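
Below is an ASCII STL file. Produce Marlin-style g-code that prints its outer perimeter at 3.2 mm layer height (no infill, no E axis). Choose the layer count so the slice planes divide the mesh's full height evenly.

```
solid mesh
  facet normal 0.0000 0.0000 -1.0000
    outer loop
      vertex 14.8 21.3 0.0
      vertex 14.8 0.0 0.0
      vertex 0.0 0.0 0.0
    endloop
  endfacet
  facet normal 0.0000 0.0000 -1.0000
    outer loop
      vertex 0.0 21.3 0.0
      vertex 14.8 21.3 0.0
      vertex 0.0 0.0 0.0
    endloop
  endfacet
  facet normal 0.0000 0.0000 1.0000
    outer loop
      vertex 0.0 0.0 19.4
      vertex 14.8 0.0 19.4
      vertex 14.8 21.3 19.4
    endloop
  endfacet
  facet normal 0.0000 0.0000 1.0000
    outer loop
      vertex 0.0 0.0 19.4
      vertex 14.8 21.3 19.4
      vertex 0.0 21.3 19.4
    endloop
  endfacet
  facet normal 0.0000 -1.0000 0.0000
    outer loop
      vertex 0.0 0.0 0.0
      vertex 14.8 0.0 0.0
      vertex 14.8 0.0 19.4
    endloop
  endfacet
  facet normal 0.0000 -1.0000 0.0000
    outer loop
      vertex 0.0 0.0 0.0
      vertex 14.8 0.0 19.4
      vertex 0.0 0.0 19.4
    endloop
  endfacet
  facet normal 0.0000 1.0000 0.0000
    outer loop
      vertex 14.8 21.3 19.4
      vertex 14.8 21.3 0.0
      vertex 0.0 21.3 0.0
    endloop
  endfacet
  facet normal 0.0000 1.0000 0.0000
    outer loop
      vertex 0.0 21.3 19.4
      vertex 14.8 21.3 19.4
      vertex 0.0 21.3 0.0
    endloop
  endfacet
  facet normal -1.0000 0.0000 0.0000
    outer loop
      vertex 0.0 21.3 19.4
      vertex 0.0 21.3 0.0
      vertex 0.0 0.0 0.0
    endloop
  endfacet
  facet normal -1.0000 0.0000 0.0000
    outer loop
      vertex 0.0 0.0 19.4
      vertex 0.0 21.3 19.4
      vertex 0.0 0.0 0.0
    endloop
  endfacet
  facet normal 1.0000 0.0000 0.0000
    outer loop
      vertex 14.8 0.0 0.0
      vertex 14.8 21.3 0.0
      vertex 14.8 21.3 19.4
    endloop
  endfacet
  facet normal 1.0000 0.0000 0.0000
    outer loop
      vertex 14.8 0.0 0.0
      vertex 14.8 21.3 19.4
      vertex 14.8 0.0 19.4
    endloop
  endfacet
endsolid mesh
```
; perimeter-only toolpath
G21 ; units = mm
G90 ; absolute positioning
G28 ; home
; layer 1
G0 Z3.2
G0 X0.0 Y0.0
G1 X14.8 Y0.0
G1 X14.8 Y21.3
G1 X0.0 Y21.3
G1 X0.0 Y0.0
; layer 2
G0 Z6.5
G0 X0.0 Y0.0
G1 X14.8 Y0.0
G1 X14.8 Y21.3
G1 X0.0 Y21.3
G1 X0.0 Y0.0
; layer 3
G0 Z9.7
G0 X0.0 Y0.0
G1 X14.8 Y0.0
G1 X14.8 Y21.3
G1 X0.0 Y21.3
G1 X0.0 Y0.0
; layer 4
G0 Z12.9
G0 X0.0 Y0.0
G1 X14.8 Y0.0
G1 X14.8 Y21.3
G1 X0.0 Y21.3
G1 X0.0 Y0.0
; layer 5
G0 Z16.2
G0 X0.0 Y0.0
G1 X14.8 Y0.0
G1 X14.8 Y21.3
G1 X0.0 Y21.3
G1 X0.0 Y0.0
; layer 6
G0 Z19.4
G0 X0.0 Y0.0
G1 X14.8 Y0.0
G1 X14.8 Y21.3
G1 X0.0 Y21.3
G1 X0.0 Y0.0
M2 ; end

The solid is a rectangular box, roughly 14.8 × 21.3 mm footprint and 19.4 mm tall. Slicing at Δz = 3.2 mm — 6 equal slices spanning the solid's height, so layer i sits at z = i·h/6 — gives 6 non-empty perimeters. Each is a 4-segment closed polygon; G0 lifts to the layer z and rapids to the start vertex, then G1 traces the edges.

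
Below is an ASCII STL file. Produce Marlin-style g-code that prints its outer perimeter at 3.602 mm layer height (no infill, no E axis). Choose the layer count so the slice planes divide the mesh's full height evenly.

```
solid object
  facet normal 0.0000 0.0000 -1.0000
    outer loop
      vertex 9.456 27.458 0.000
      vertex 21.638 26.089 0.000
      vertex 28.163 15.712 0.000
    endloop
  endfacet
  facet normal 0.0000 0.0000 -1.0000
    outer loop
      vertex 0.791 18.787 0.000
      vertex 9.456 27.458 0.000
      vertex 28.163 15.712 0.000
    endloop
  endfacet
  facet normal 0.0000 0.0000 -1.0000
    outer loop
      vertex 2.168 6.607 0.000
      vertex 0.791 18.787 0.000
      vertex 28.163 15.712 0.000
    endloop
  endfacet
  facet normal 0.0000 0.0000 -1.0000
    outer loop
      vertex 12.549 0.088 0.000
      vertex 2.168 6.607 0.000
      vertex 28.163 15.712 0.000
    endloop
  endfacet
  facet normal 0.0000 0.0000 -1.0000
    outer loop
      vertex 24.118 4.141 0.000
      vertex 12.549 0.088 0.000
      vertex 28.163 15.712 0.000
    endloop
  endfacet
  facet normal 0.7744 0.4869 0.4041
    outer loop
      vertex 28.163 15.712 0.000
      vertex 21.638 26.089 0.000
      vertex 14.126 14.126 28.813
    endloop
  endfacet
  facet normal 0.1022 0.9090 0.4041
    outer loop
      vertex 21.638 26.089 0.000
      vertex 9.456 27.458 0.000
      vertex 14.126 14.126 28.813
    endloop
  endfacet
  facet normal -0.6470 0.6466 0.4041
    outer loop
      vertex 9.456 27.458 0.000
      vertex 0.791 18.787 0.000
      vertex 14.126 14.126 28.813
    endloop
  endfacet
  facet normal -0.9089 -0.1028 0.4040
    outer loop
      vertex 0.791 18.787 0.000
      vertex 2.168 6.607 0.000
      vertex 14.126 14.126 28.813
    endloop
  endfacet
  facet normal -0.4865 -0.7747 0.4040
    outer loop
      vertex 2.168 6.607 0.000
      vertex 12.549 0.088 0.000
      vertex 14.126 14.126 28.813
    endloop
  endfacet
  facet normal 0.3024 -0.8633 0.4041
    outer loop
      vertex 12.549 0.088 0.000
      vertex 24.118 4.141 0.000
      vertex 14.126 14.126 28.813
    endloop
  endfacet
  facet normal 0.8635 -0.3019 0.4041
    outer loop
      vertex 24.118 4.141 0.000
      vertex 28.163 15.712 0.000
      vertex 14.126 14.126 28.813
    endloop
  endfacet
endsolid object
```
; perimeter-only toolpath
G21 ; units = mm
G90 ; absolute positioning
G28 ; home
; layer 1
G0 Z3.602
G0 X26.408 Y15.514
G1 X20.699 Y24.594
G1 X10.040 Y25.791
G1 X2.458 Y18.204
G1 X3.663 Y7.547
G1 X12.746 Y1.843
G1 X22.869 Y5.389
G1 X26.408 Y15.514
; layer 2
G0 Z7.203
G0 X24.654 Y15.315
G1 X19.760 Y23.098
G1 X10.623 Y24.125
G1 X4.125 Y17.622
G1 X5.157 Y8.487
G1 X12.943 Y3.597
G1 X21.620 Y6.637
G1 X24.654 Y15.315
; layer 3
G0 Z10.805
G0 X22.899 Y15.117
G1 X18.821 Y21.603
G1 X11.207 Y22.459
G1 X5.792 Y17.039
G1 X6.652 Y9.427
G1 X13.140 Y5.352
G1 X20.371 Y7.885
G1 X22.899 Y15.117
; layer 4
G0 Z14.406
G0 X21.145 Y14.919
G1 X17.882 Y20.107
G1 X11.791 Y20.792
G1 X7.458 Y16.456
G1 X8.147 Y10.367
G1 X13.337 Y7.107
G1 X19.122 Y9.133
G1 X21.145 Y14.919
; layer 5
G0 Z18.008
G0 X19.390 Y14.721
G1 X16.943 Y18.612
G1 X12.375 Y19.125
G1 X9.125 Y15.874
G1 X9.642 Y11.306
G1 X13.535 Y8.862
G1 X17.873 Y10.382
G1 X19.390 Y14.721
; layer 6
G0 Z21.610
G0 X17.635 Y14.523
G1 X16.004 Y17.117
G1 X12.959 Y17.459
G1 X10.792 Y15.291
G1 X11.136 Y12.246
G1 X13.732 Y10.617
G1 X16.624 Y11.630
G1 X17.635 Y14.523
; layer 7
G0 Z25.211
G0 X15.881 Y14.324
G1 X15.065 Y15.621
G1 X13.542 Y15.792
G1 X12.459 Y14.709
G1 X12.631 Y13.186
G1 X13.929 Y12.371
G1 X15.375 Y12.878
G1 X15.881 Y14.324
M2 ; end

The solid is a regular 7-sided pyramid, base circumscribed radius ≈ 14.1 mm, apex at z ≈ 28.8 mm. Slicing at Δz = 3.602 mm — 8 equal slices spanning the solid's height, so layer i sits at z = i·h/8 — gives 7 non-empty perimeters. Each is a 7-segment closed polygon; G0 lifts to the layer z and rapids to the start vertex, then G1 traces the edges. The cross-section shrinks linearly with z (the slice at the apex is degenerate and omitted).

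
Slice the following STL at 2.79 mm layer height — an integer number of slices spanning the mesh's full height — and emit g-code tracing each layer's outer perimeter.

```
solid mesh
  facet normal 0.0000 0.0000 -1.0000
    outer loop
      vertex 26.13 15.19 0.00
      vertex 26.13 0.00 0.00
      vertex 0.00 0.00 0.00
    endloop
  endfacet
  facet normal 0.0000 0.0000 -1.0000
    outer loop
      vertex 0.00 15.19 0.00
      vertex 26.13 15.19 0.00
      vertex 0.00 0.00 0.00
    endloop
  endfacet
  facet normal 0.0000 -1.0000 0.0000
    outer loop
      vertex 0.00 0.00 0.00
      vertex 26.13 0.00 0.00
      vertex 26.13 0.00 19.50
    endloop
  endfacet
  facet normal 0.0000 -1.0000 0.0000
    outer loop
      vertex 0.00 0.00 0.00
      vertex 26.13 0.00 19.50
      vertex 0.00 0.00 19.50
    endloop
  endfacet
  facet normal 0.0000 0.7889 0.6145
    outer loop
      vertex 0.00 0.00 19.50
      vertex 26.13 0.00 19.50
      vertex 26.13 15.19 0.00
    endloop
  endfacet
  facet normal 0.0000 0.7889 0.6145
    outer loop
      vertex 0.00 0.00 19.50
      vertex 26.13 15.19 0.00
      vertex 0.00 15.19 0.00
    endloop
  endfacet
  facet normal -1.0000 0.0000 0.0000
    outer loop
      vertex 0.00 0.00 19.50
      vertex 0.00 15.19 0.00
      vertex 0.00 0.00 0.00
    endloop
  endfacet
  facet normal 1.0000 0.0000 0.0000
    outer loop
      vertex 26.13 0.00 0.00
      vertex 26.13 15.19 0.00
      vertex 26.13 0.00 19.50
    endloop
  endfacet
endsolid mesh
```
; perimeter-only toolpath
G21 ; units = mm
G90 ; absolute positioning
G28 ; home
; layer 1
G0 Z2.79
G0 X0.00 Y0.00
G1 X26.13 Y0.00
G1 X26.13 Y13.02
G1 X0.00 Y13.02
G1 X0.00 Y0.00
; layer 2
G0 Z5.57
G0 X0.00 Y0.00
G1 X26.13 Y0.00
G1 X26.13 Y10.85
G1 X0.00 Y10.85
G1 X0.00 Y0.00
; layer 3
G0 Z8.36
G0 X0.00 Y0.00
G1 X26.13 Y0.00
G1 X26.13 Y8.68
G1 X0.00 Y8.68
G1 X0.00 Y0.00
; layer 4
G0 Z11.14
G0 X0.00 Y0.00
G1 X26.13 Y0.00
G1 X26.13 Y6.51
G1 X0.00 Y6.51
G1 X0.00 Y0.00
; layer 5
G0 Z13.93
G0 X0.00 Y0.00
G1 X26.13 Y0.00
G1 X26.13 Y4.34
G1 X0.00 Y4.34
G1 X0.00 Y0.00
; layer 6
G0 Z16.71
G0 X0.00 Y0.00
G1 X26.13 Y0.00
G1 X26.13 Y2.17
G1 X0.00 Y2.17
G1 X0.00 Y0.00
M2 ; end

The solid is a wedge (ramp): 26.1 × 15.2 mm base, rising to 19.5 mm along the y=0 edge and sloping linearly to z=0 at y=15.2. Slicing at Δz = 2.79 mm — 7 equal slices spanning the solid's height, so layer i sits at z = i·h/7 — gives 6 non-empty perimeters. Each is a 4-segment closed polygon; G0 lifts to the layer z and rapids to the start vertex, then G1 traces the edges. The cross-section shrinks linearly with z (the slice at the apex is degenerate and omitted).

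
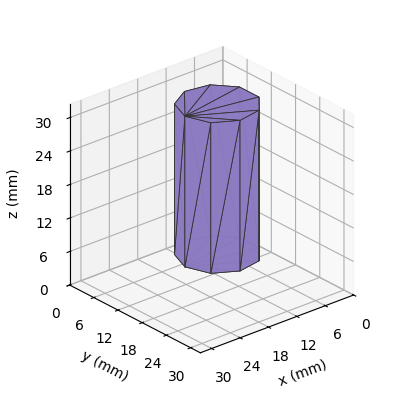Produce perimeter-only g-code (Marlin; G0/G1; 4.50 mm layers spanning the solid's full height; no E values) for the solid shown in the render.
Reading the render: the shape is a regular 9-sided prism (a cylinder approximated with 9 flat sides), circumscribed radius ≈ 7 mm, height ≈ 27 mm (dimensions read to the nearest mm from the axis ticks). For the g-code, the solid's height is divided into equal slices at the stated Δz and each level perimeter traced with G1 moves after a G0 lift.

; perimeter-only toolpath
G21 ; units = mm
G90 ; absolute positioning
G28 ; home
; layer 1
G0 Z4.50
G0 X14.00 Y7.00
G1 X12.36 Y11.50
G1 X8.22 Y13.89
G1 X3.50 Y13.06
G1 X0.42 Y9.39
G1 X0.42 Y4.61
G1 X3.50 Y0.94
G1 X8.22 Y0.11
G1 X12.36 Y2.50
G1 X14.00 Y7.00
; layer 2
G0 Z9.00
G0 X14.00 Y7.00
G1 X12.36 Y11.50
G1 X8.22 Y13.89
G1 X3.50 Y13.06
G1 X0.42 Y9.39
G1 X0.42 Y4.61
G1 X3.50 Y0.94
G1 X8.22 Y0.11
G1 X12.36 Y2.50
G1 X14.00 Y7.00
; layer 3
G0 Z13.50
G0 X14.00 Y7.00
G1 X12.36 Y11.50
G1 X8.22 Y13.89
G1 X3.50 Y13.06
G1 X0.42 Y9.39
G1 X0.42 Y4.61
G1 X3.50 Y0.94
G1 X8.22 Y0.11
G1 X12.36 Y2.50
G1 X14.00 Y7.00
; layer 4
G0 Z18.00
G0 X14.00 Y7.00
G1 X12.36 Y11.50
G1 X8.22 Y13.89
G1 X3.50 Y13.06
G1 X0.42 Y9.39
G1 X0.42 Y4.61
G1 X3.50 Y0.94
G1 X8.22 Y0.11
G1 X12.36 Y2.50
G1 X14.00 Y7.00
; layer 5
G0 Z22.50
G0 X14.00 Y7.00
G1 X12.36 Y11.50
G1 X8.22 Y13.89
G1 X3.50 Y13.06
G1 X0.42 Y9.39
G1 X0.42 Y4.61
G1 X3.50 Y0.94
G1 X8.22 Y0.11
G1 X12.36 Y2.50
G1 X14.00 Y7.00
; layer 6
G0 Z27.00
G0 X14.00 Y7.00
G1 X12.36 Y11.50
G1 X8.22 Y13.89
G1 X3.50 Y13.06
G1 X0.42 Y9.39
G1 X0.42 Y4.61
G1 X3.50 Y0.94
G1 X8.22 Y0.11
G1 X12.36 Y2.50
G1 X14.00 Y7.00
M2 ; end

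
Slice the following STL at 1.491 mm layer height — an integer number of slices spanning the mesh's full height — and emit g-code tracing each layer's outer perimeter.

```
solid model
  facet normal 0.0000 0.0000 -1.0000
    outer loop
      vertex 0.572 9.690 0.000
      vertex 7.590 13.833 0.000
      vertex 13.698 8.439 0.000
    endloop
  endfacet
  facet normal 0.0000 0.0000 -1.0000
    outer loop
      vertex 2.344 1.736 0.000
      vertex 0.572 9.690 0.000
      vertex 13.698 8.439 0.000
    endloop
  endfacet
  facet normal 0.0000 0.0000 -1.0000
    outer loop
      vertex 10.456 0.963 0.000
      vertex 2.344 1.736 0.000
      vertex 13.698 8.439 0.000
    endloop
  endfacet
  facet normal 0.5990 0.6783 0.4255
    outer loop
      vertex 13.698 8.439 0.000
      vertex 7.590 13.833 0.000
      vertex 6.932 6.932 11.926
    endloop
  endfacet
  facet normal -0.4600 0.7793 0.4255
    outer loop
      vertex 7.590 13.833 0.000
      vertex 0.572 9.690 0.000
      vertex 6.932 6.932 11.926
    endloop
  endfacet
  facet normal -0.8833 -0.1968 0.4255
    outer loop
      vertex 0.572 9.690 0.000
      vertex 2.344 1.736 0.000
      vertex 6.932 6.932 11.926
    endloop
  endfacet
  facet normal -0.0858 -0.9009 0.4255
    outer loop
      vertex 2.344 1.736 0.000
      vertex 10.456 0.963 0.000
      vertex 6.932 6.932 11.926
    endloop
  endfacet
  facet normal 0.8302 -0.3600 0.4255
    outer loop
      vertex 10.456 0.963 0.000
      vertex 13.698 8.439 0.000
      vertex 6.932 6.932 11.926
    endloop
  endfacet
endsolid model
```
; perimeter-only toolpath
G21 ; units = mm
G90 ; absolute positioning
G28 ; home
; layer 1
G0 Z1.491
G0 X12.852 Y8.251
G1 X7.508 Y12.970
G1 X1.367 Y9.345
G1 X2.917 Y2.385
G1 X10.015 Y1.709
G1 X12.852 Y8.251
; layer 2
G0 Z2.982
G0 X12.007 Y8.062
G1 X7.425 Y12.108
G1 X2.162 Y9.001
G1 X3.491 Y3.035
G1 X9.575 Y2.455
G1 X12.007 Y8.062
; layer 3
G0 Z4.472
G0 X11.161 Y7.874
G1 X7.343 Y11.245
G1 X2.957 Y8.656
G1 X4.064 Y3.684
G1 X9.134 Y3.201
G1 X11.161 Y7.874
; layer 4
G0 Z5.963
G0 X10.315 Y7.686
G1 X7.261 Y10.383
G1 X3.752 Y8.311
G1 X4.638 Y4.334
G1 X8.694 Y3.948
G1 X10.315 Y7.686
; layer 5
G0 Z7.454
G0 X9.469 Y7.497
G1 X7.179 Y9.520
G1 X4.547 Y7.966
G1 X5.212 Y4.984
G1 X8.254 Y4.694
G1 X9.469 Y7.497
; layer 6
G0 Z8.944
G0 X8.623 Y7.309
G1 X7.096 Y8.657
G1 X5.342 Y7.621
G1 X5.785 Y5.633
G1 X7.813 Y5.440
G1 X8.623 Y7.309
; layer 7
G0 Z10.435
G0 X7.778 Y7.120
G1 X7.014 Y7.795
G1 X6.137 Y7.277
G1 X6.359 Y6.282
G1 X7.373 Y6.186
G1 X7.778 Y7.120
M2 ; end

The solid is a regular 5-sided pyramid, base circumscribed radius ≈ 6.93 mm, apex at z ≈ 11.9 mm. Slicing at Δz = 1.491 mm — 8 equal slices spanning the solid's height, so layer i sits at z = i·h/8 — gives 7 non-empty perimeters. Each is a 5-segment closed polygon; G0 lifts to the layer z and rapids to the start vertex, then G1 traces the edges. The cross-section shrinks linearly with z (the slice at the apex is degenerate and omitted).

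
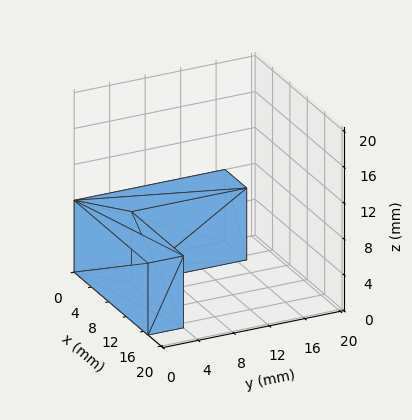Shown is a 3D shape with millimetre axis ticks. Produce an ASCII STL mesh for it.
Reading the render: the shape is an L-shaped prism: outer 17 × 17 mm, arm thicknesses ≈ 4 mm (horizontal) and 5 mm (vertical), extruded 8 mm in z (dimensions read to the nearest mm from the axis ticks). For the STL, each face is triangulated and given an outward normal.

solid part
  facet normal 0.0000 0.0000 -1.0000
    outer loop
      vertex 17.0 4.0 0.0
      vertex 17.0 0.0 0.0
      vertex 0.0 0.0 0.0
    endloop
  endfacet
  facet normal 0.0000 0.0000 -1.0000
    outer loop
      vertex 5.0 4.0 0.0
      vertex 17.0 4.0 0.0
      vertex 0.0 0.0 0.0
    endloop
  endfacet
  facet normal 0.0000 0.0000 -1.0000
    outer loop
      vertex 5.0 17.0 0.0
      vertex 5.0 4.0 0.0
      vertex 0.0 0.0 0.0
    endloop
  endfacet
  facet normal 0.0000 0.0000 -1.0000
    outer loop
      vertex 0.0 17.0 0.0
      vertex 5.0 17.0 0.0
      vertex 0.0 0.0 0.0
    endloop
  endfacet
  facet normal 0.0000 0.0000 1.0000
    outer loop
      vertex 0.0 0.0 8.0
      vertex 17.0 0.0 8.0
      vertex 17.0 4.0 8.0
    endloop
  endfacet
  facet normal 0.0000 0.0000 1.0000
    outer loop
      vertex 0.0 0.0 8.0
      vertex 17.0 4.0 8.0
      vertex 5.0 4.0 8.0
    endloop
  endfacet
  facet normal 0.0000 0.0000 1.0000
    outer loop
      vertex 0.0 0.0 8.0
      vertex 5.0 4.0 8.0
      vertex 5.0 17.0 8.0
    endloop
  endfacet
  facet normal 0.0000 0.0000 1.0000
    outer loop
      vertex 0.0 0.0 8.0
      vertex 5.0 17.0 8.0
      vertex 0.0 17.0 8.0
    endloop
  endfacet
  facet normal 0.0000 -1.0000 0.0000
    outer loop
      vertex 0.0 0.0 0.0
      vertex 17.0 0.0 0.0
      vertex 17.0 0.0 8.0
    endloop
  endfacet
  facet normal 0.0000 -1.0000 0.0000
    outer loop
      vertex 0.0 0.0 0.0
      vertex 17.0 0.0 8.0
      vertex 0.0 0.0 8.0
    endloop
  endfacet
  facet normal 1.0000 0.0000 0.0000
    outer loop
      vertex 17.0 0.0 0.0
      vertex 17.0 4.0 0.0
      vertex 17.0 4.0 8.0
    endloop
  endfacet
  facet normal 1.0000 0.0000 0.0000
    outer loop
      vertex 17.0 0.0 0.0
      vertex 17.0 4.0 8.0
      vertex 17.0 0.0 8.0
    endloop
  endfacet
  facet normal 0.0000 1.0000 0.0000
    outer loop
      vertex 17.0 4.0 0.0
      vertex 5.0 4.0 0.0
      vertex 5.0 4.0 8.0
    endloop
  endfacet
  facet normal 0.0000 1.0000 0.0000
    outer loop
      vertex 17.0 4.0 0.0
      vertex 5.0 4.0 8.0
      vertex 17.0 4.0 8.0
    endloop
  endfacet
  facet normal 1.0000 0.0000 0.0000
    outer loop
      vertex 5.0 4.0 0.0
      vertex 5.0 17.0 0.0
      vertex 5.0 17.0 8.0
    endloop
  endfacet
  facet normal 1.0000 0.0000 0.0000
    outer loop
      vertex 5.0 4.0 0.0
      vertex 5.0 17.0 8.0
      vertex 5.0 4.0 8.0
    endloop
  endfacet
  facet normal 0.0000 1.0000 0.0000
    outer loop
      vertex 5.0 17.0 0.0
      vertex 0.0 17.0 0.0
      vertex 0.0 17.0 8.0
    endloop
  endfacet
  facet normal 0.0000 1.0000 0.0000
    outer loop
      vertex 5.0 17.0 0.0
      vertex 0.0 17.0 8.0
      vertex 5.0 17.0 8.0
    endloop
  endfacet
  facet normal -1.0000 0.0000 0.0000
    outer loop
      vertex 0.0 17.0 0.0
      vertex 0.0 0.0 0.0
      vertex 0.0 0.0 8.0
    endloop
  endfacet
  facet normal -1.0000 0.0000 0.0000
    outer loop
      vertex 0.0 17.0 0.0
      vertex 0.0 0.0 8.0
      vertex 0.0 17.0 8.0
    endloop
  endfacet
endsolid part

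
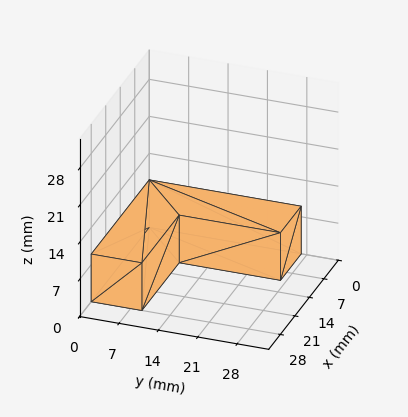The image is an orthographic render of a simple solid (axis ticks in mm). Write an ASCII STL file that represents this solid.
Reading the render: the shape is an L-shaped prism: outer 28 × 27 mm, arm thicknesses ≈ 9 mm (horizontal) and 10 mm (vertical), extruded 9 mm in z (dimensions read to the nearest mm from the axis ticks). For the STL, each face is triangulated and given an outward normal.

solid part
  facet normal 0.0000 0.0000 -1.0000
    outer loop
      vertex 28.00 9.00 0.00
      vertex 28.00 0.00 0.00
      vertex 0.00 0.00 0.00
    endloop
  endfacet
  facet normal 0.0000 0.0000 -1.0000
    outer loop
      vertex 10.00 9.00 0.00
      vertex 28.00 9.00 0.00
      vertex 0.00 0.00 0.00
    endloop
  endfacet
  facet normal 0.0000 0.0000 -1.0000
    outer loop
      vertex 10.00 27.00 0.00
      vertex 10.00 9.00 0.00
      vertex 0.00 0.00 0.00
    endloop
  endfacet
  facet normal 0.0000 0.0000 -1.0000
    outer loop
      vertex 0.00 27.00 0.00
      vertex 10.00 27.00 0.00
      vertex 0.00 0.00 0.00
    endloop
  endfacet
  facet normal 0.0000 0.0000 1.0000
    outer loop
      vertex 0.00 0.00 9.00
      vertex 28.00 0.00 9.00
      vertex 28.00 9.00 9.00
    endloop
  endfacet
  facet normal 0.0000 0.0000 1.0000
    outer loop
      vertex 0.00 0.00 9.00
      vertex 28.00 9.00 9.00
      vertex 10.00 9.00 9.00
    endloop
  endfacet
  facet normal 0.0000 0.0000 1.0000
    outer loop
      vertex 0.00 0.00 9.00
      vertex 10.00 9.00 9.00
      vertex 10.00 27.00 9.00
    endloop
  endfacet
  facet normal 0.0000 0.0000 1.0000
    outer loop
      vertex 0.00 0.00 9.00
      vertex 10.00 27.00 9.00
      vertex 0.00 27.00 9.00
    endloop
  endfacet
  facet normal 0.0000 -1.0000 0.0000
    outer loop
      vertex 0.00 0.00 0.00
      vertex 28.00 0.00 0.00
      vertex 28.00 0.00 9.00
    endloop
  endfacet
  facet normal 0.0000 -1.0000 0.0000
    outer loop
      vertex 0.00 0.00 0.00
      vertex 28.00 0.00 9.00
      vertex 0.00 0.00 9.00
    endloop
  endfacet
  facet normal 1.0000 0.0000 0.0000
    outer loop
      vertex 28.00 0.00 0.00
      vertex 28.00 9.00 0.00
      vertex 28.00 9.00 9.00
    endloop
  endfacet
  facet normal 1.0000 0.0000 0.0000
    outer loop
      vertex 28.00 0.00 0.00
      vertex 28.00 9.00 9.00
      vertex 28.00 0.00 9.00
    endloop
  endfacet
  facet normal 0.0000 1.0000 0.0000
    outer loop
      vertex 28.00 9.00 0.00
      vertex 10.00 9.00 0.00
      vertex 10.00 9.00 9.00
    endloop
  endfacet
  facet normal 0.0000 1.0000 0.0000
    outer loop
      vertex 28.00 9.00 0.00
      vertex 10.00 9.00 9.00
      vertex 28.00 9.00 9.00
    endloop
  endfacet
  facet normal 1.0000 0.0000 0.0000
    outer loop
      vertex 10.00 9.00 0.00
      vertex 10.00 27.00 0.00
      vertex 10.00 27.00 9.00
    endloop
  endfacet
  facet normal 1.0000 0.0000 0.0000
    outer loop
      vertex 10.00 9.00 0.00
      vertex 10.00 27.00 9.00
      vertex 10.00 9.00 9.00
    endloop
  endfacet
  facet normal 0.0000 1.0000 0.0000
    outer loop
      vertex 10.00 27.00 0.00
      vertex 0.00 27.00 0.00
      vertex 0.00 27.00 9.00
    endloop
  endfacet
  facet normal 0.0000 1.0000 0.0000
    outer loop
      vertex 10.00 27.00 0.00
      vertex 0.00 27.00 9.00
      vertex 10.00 27.00 9.00
    endloop
  endfacet
  facet normal -1.0000 0.0000 0.0000
    outer loop
      vertex 0.00 27.00 0.00
      vertex 0.00 0.00 0.00
      vertex 0.00 0.00 9.00
    endloop
  endfacet
  facet normal -1.0000 0.0000 0.0000
    outer loop
      vertex 0.00 27.00 0.00
      vertex 0.00 0.00 9.00
      vertex 0.00 27.00 9.00
    endloop
  endfacet
endsolid part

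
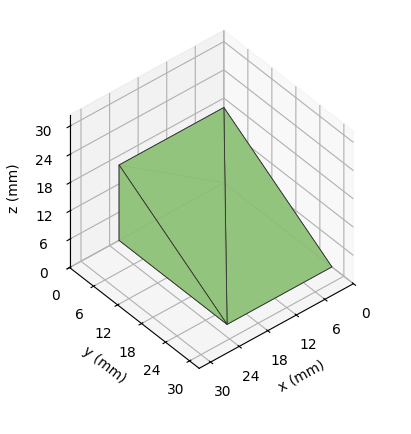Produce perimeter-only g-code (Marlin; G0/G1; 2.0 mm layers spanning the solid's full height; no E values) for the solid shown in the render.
Reading the render: the shape is a wedge (ramp): 22 × 27 mm base, rising to 16 mm along the y=0 edge and sloping linearly to z=0 at y=27 (dimensions read to the nearest mm from the axis ticks). For the g-code, the solid's height is divided into equal slices at the stated Δz and each level perimeter traced with G1 moves after a G0 lift.

; perimeter-only toolpath
G21 ; units = mm
G90 ; absolute positioning
G28 ; home
; layer 1
G0 Z2.0
G0 X0.0 Y0.0
G1 X22.0 Y0.0
G1 X22.0 Y23.6
G1 X0.0 Y23.6
G1 X0.0 Y0.0
; layer 2
G0 Z4.0
G0 X0.0 Y0.0
G1 X22.0 Y0.0
G1 X22.0 Y20.2
G1 X0.0 Y20.2
G1 X0.0 Y0.0
; layer 3
G0 Z6.0
G0 X0.0 Y0.0
G1 X22.0 Y0.0
G1 X22.0 Y16.9
G1 X0.0 Y16.9
G1 X0.0 Y0.0
; layer 4
G0 Z8.0
G0 X0.0 Y0.0
G1 X22.0 Y0.0
G1 X22.0 Y13.5
G1 X0.0 Y13.5
G1 X0.0 Y0.0
; layer 5
G0 Z10.0
G0 X0.0 Y0.0
G1 X22.0 Y0.0
G1 X22.0 Y10.1
G1 X0.0 Y10.1
G1 X0.0 Y0.0
; layer 6
G0 Z12.0
G0 X0.0 Y0.0
G1 X22.0 Y0.0
G1 X22.0 Y6.8
G1 X0.0 Y6.8
G1 X0.0 Y0.0
; layer 7
G0 Z14.0
G0 X0.0 Y0.0
G1 X22.0 Y0.0
G1 X22.0 Y3.4
G1 X0.0 Y3.4
G1 X0.0 Y0.0
M2 ; end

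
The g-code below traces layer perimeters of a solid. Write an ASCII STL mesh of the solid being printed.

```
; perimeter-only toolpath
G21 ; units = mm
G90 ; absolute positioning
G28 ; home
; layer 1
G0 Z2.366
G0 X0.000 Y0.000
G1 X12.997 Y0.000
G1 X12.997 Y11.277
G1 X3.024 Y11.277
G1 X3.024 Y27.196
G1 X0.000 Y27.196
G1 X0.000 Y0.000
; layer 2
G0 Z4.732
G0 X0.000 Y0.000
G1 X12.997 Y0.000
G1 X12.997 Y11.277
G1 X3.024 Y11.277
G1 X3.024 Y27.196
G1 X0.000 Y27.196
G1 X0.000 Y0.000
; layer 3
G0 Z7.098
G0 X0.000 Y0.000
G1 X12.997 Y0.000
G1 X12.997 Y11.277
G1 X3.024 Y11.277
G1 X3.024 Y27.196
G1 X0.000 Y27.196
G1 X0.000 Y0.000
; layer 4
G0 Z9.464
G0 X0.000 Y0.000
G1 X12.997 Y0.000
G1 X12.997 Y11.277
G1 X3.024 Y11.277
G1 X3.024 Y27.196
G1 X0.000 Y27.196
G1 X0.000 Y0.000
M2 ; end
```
solid part
  facet normal 0.0000 0.0000 -1.0000
    outer loop
      vertex 12.997 11.277 0.000
      vertex 12.997 0.000 0.000
      vertex 0.000 0.000 0.000
    endloop
  endfacet
  facet normal 0.0000 0.0000 -1.0000
    outer loop
      vertex 3.024 11.277 0.000
      vertex 12.997 11.277 0.000
      vertex 0.000 0.000 0.000
    endloop
  endfacet
  facet normal 0.0000 0.0000 -1.0000
    outer loop
      vertex 3.024 27.196 0.000
      vertex 3.024 11.277 0.000
      vertex 0.000 0.000 0.000
    endloop
  endfacet
  facet normal 0.0000 0.0000 -1.0000
    outer loop
      vertex 0.000 27.196 0.000
      vertex 3.024 27.196 0.000
      vertex 0.000 0.000 0.000
    endloop
  endfacet
  facet normal 0.0000 0.0000 1.0000
    outer loop
      vertex 0.000 0.000 9.464
      vertex 12.997 0.000 9.464
      vertex 12.997 11.277 9.464
    endloop
  endfacet
  facet normal 0.0000 0.0000 1.0000
    outer loop
      vertex 0.000 0.000 9.464
      vertex 12.997 11.277 9.464
      vertex 3.024 11.277 9.464
    endloop
  endfacet
  facet normal 0.0000 0.0000 1.0000
    outer loop
      vertex 0.000 0.000 9.464
      vertex 3.024 11.277 9.464
      vertex 3.024 27.196 9.464
    endloop
  endfacet
  facet normal 0.0000 0.0000 1.0000
    outer loop
      vertex 0.000 0.000 9.464
      vertex 3.024 27.196 9.464
      vertex 0.000 27.196 9.464
    endloop
  endfacet
  facet normal 0.0000 -1.0000 0.0000
    outer loop
      vertex 0.000 0.000 0.000
      vertex 12.997 0.000 0.000
      vertex 12.997 0.000 9.464
    endloop
  endfacet
  facet normal 0.0000 -1.0000 0.0000
    outer loop
      vertex 0.000 0.000 0.000
      vertex 12.997 0.000 9.464
      vertex 0.000 0.000 9.464
    endloop
  endfacet
  facet normal 1.0000 0.0000 0.0000
    outer loop
      vertex 12.997 0.000 0.000
      vertex 12.997 11.277 0.000
      vertex 12.997 11.277 9.464
    endloop
  endfacet
  facet normal 1.0000 0.0000 0.0000
    outer loop
      vertex 12.997 0.000 0.000
      vertex 12.997 11.277 9.464
      vertex 12.997 0.000 9.464
    endloop
  endfacet
  facet normal 0.0000 1.0000 0.0000
    outer loop
      vertex 12.997 11.277 0.000
      vertex 3.024 11.277 0.000
      vertex 3.024 11.277 9.464
    endloop
  endfacet
  facet normal 0.0000 1.0000 0.0000
    outer loop
      vertex 12.997 11.277 0.000
      vertex 3.024 11.277 9.464
      vertex 12.997 11.277 9.464
    endloop
  endfacet
  facet normal 1.0000 0.0000 0.0000
    outer loop
      vertex 3.024 11.277 0.000
      vertex 3.024 27.196 0.000
      vertex 3.024 27.196 9.464
    endloop
  endfacet
  facet normal 1.0000 0.0000 0.0000
    outer loop
      vertex 3.024 11.277 0.000
      vertex 3.024 27.196 9.464
      vertex 3.024 11.277 9.464
    endloop
  endfacet
  facet normal 0.0000 1.0000 0.0000
    outer loop
      vertex 3.024 27.196 0.000
      vertex 0.000 27.196 0.000
      vertex 0.000 27.196 9.464
    endloop
  endfacet
  facet normal 0.0000 1.0000 0.0000
    outer loop
      vertex 3.024 27.196 0.000
      vertex 0.000 27.196 9.464
      vertex 3.024 27.196 9.464
    endloop
  endfacet
  facet normal -1.0000 0.0000 0.0000
    outer loop
      vertex 0.000 27.196 0.000
      vertex 0.000 0.000 0.000
      vertex 0.000 0.000 9.464
    endloop
  endfacet
  facet normal -1.0000 0.0000 0.0000
    outer loop
      vertex 0.000 27.196 0.000
      vertex 0.000 0.000 9.464
      vertex 0.000 27.196 9.464
    endloop
  endfacet
endsolid part

The G0 Z moves step by Δz≈2.366 mm. Every layer's G1 loop is the same polygon, so the solid is a straight extrusion of it from z=0 to z≈9.46. Closing with flat bottom and top caps and triangulating gives 20 facets — an L-shaped prism: outer 13 × 27.2 mm, arm thicknesses ≈ 11.3 mm (horizontal) and 3.02 mm (vertical), extruded 9.46 mm in z.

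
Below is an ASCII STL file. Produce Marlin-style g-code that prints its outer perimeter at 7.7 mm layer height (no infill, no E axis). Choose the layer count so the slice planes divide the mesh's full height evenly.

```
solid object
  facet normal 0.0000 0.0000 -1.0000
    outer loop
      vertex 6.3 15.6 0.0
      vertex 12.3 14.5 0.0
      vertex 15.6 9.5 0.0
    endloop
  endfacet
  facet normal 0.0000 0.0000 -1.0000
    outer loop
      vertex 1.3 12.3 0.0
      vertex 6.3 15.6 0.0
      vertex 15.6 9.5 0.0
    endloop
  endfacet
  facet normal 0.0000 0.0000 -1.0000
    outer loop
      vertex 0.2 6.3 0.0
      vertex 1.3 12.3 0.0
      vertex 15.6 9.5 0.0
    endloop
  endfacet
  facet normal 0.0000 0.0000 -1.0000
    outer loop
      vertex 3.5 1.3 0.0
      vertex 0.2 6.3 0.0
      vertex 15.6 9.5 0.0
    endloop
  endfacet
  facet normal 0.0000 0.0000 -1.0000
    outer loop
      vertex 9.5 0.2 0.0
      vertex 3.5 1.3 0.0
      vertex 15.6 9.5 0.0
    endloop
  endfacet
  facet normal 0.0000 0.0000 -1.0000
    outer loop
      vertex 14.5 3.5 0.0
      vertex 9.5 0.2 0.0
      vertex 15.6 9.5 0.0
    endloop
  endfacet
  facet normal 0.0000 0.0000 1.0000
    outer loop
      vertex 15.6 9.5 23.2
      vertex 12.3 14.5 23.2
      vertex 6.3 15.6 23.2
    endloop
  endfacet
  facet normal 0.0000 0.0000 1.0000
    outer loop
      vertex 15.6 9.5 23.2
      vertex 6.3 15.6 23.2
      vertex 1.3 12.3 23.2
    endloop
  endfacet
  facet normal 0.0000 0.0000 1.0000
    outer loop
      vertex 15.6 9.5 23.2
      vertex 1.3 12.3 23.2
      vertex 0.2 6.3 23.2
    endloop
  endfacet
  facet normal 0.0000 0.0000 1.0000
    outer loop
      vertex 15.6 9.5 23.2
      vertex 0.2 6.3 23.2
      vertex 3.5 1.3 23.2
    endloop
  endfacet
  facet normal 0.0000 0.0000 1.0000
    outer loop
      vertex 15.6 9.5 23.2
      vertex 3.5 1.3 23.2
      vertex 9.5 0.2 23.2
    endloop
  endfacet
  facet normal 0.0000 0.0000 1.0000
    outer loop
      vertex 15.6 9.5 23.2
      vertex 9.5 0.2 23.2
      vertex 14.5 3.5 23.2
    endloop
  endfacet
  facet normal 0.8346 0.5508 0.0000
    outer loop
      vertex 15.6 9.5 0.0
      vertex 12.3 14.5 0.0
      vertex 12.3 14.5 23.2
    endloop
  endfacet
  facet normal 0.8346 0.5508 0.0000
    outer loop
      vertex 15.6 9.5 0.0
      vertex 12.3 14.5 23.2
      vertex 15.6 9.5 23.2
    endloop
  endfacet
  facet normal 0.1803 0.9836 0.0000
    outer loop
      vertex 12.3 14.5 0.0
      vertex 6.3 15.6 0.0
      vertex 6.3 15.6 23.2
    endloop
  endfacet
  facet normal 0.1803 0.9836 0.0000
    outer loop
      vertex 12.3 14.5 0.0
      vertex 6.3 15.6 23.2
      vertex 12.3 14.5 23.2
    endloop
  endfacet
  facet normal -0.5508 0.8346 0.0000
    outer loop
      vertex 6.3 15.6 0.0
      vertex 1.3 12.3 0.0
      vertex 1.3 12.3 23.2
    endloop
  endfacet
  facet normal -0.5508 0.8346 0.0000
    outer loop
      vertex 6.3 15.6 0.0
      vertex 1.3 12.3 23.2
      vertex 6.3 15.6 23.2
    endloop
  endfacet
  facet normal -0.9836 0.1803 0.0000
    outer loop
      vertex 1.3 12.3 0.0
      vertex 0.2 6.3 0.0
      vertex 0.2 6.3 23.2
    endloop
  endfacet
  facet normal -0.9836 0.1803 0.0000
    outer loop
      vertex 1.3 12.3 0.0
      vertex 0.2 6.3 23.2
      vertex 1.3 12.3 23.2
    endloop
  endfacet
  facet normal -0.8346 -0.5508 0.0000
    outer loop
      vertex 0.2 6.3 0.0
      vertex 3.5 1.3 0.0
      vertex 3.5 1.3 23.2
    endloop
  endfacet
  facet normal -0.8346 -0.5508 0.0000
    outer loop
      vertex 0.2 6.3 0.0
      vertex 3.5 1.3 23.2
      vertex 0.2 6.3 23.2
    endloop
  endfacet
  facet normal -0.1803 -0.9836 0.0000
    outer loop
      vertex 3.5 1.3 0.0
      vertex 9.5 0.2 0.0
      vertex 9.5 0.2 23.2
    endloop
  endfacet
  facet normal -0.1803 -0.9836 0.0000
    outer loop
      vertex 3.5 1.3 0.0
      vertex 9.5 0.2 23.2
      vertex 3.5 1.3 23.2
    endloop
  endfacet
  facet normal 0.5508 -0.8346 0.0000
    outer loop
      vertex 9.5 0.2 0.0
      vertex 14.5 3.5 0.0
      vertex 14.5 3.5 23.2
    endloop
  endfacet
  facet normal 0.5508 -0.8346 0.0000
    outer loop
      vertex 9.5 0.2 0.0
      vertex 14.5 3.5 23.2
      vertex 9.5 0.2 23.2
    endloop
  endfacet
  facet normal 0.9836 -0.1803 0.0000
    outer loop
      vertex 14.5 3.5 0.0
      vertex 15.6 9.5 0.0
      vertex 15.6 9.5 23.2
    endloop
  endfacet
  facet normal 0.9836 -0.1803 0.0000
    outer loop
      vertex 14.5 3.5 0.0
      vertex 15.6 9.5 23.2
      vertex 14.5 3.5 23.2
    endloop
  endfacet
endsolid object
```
; perimeter-only toolpath
G21 ; units = mm
G90 ; absolute positioning
G28 ; home
; layer 1
G0 Z7.7
G0 X15.6 Y9.5
G1 X12.3 Y14.5
G1 X6.3 Y15.6
G1 X1.3 Y12.3
G1 X0.2 Y6.3
G1 X3.5 Y1.3
G1 X9.5 Y0.2
G1 X14.5 Y3.5
G1 X15.6 Y9.5
; layer 2
G0 Z15.5
G0 X15.6 Y9.5
G1 X12.3 Y14.5
G1 X6.3 Y15.6
G1 X1.3 Y12.3
G1 X0.2 Y6.3
G1 X3.5 Y1.3
G1 X9.5 Y0.2
G1 X14.5 Y3.5
G1 X15.6 Y9.5
; layer 3
G0 Z23.2
G0 X15.6 Y9.5
G1 X12.3 Y14.5
G1 X6.3 Y15.6
G1 X1.3 Y12.3
G1 X0.2 Y6.3
G1 X3.5 Y1.3
G1 X9.5 Y0.2
G1 X14.5 Y3.5
G1 X15.6 Y9.5
M2 ; end

The solid is a regular 8-sided prism (a cylinder approximated with 8 flat sides), circumscribed radius ≈ 7.9 mm, height ≈ 23.2 mm. Slicing at Δz = 7.7 mm — 3 equal slices spanning the solid's height, so layer i sits at z = i·h/3 — gives 3 non-empty perimeters. Each is a 8-segment closed polygon; G0 lifts to the layer z and rapids to the start vertex, then G1 traces the edges.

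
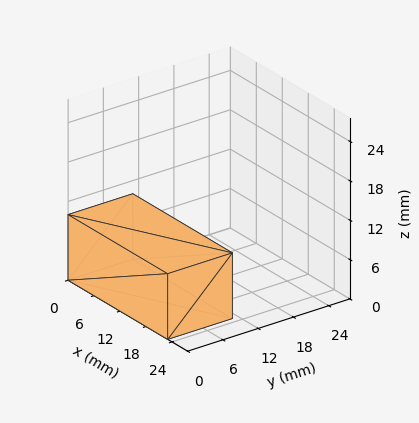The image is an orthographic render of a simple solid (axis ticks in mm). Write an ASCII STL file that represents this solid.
Reading the render: the shape is a rectangular box, roughly 23 × 11 mm footprint and 10 mm tall (dimensions read to the nearest mm from the axis ticks). For the STL, each face is triangulated and given an outward normal.

solid part
  facet normal 0.0000 0.0000 -1.0000
    outer loop
      vertex 23.000 11.000 0.000
      vertex 23.000 0.000 0.000
      vertex 0.000 0.000 0.000
    endloop
  endfacet
  facet normal 0.0000 0.0000 -1.0000
    outer loop
      vertex 0.000 11.000 0.000
      vertex 23.000 11.000 0.000
      vertex 0.000 0.000 0.000
    endloop
  endfacet
  facet normal 0.0000 0.0000 1.0000
    outer loop
      vertex 0.000 0.000 10.000
      vertex 23.000 0.000 10.000
      vertex 23.000 11.000 10.000
    endloop
  endfacet
  facet normal 0.0000 0.0000 1.0000
    outer loop
      vertex 0.000 0.000 10.000
      vertex 23.000 11.000 10.000
      vertex 0.000 11.000 10.000
    endloop
  endfacet
  facet normal 0.0000 -1.0000 0.0000
    outer loop
      vertex 0.000 0.000 0.000
      vertex 23.000 0.000 0.000
      vertex 23.000 0.000 10.000
    endloop
  endfacet
  facet normal 0.0000 -1.0000 0.0000
    outer loop
      vertex 0.000 0.000 0.000
      vertex 23.000 0.000 10.000
      vertex 0.000 0.000 10.000
    endloop
  endfacet
  facet normal 0.0000 1.0000 0.0000
    outer loop
      vertex 23.000 11.000 10.000
      vertex 23.000 11.000 0.000
      vertex 0.000 11.000 0.000
    endloop
  endfacet
  facet normal 0.0000 1.0000 0.0000
    outer loop
      vertex 0.000 11.000 10.000
      vertex 23.000 11.000 10.000
      vertex 0.000 11.000 0.000
    endloop
  endfacet
  facet normal -1.0000 0.0000 0.0000
    outer loop
      vertex 0.000 11.000 10.000
      vertex 0.000 11.000 0.000
      vertex 0.000 0.000 0.000
    endloop
  endfacet
  facet normal -1.0000 0.0000 0.0000
    outer loop
      vertex 0.000 0.000 10.000
      vertex 0.000 11.000 10.000
      vertex 0.000 0.000 0.000
    endloop
  endfacet
  facet normal 1.0000 0.0000 0.0000
    outer loop
      vertex 23.000 0.000 0.000
      vertex 23.000 11.000 0.000
      vertex 23.000 11.000 10.000
    endloop
  endfacet
  facet normal 1.0000 0.0000 0.0000
    outer loop
      vertex 23.000 0.000 0.000
      vertex 23.000 11.000 10.000
      vertex 23.000 0.000 10.000
    endloop
  endfacet
endsolid part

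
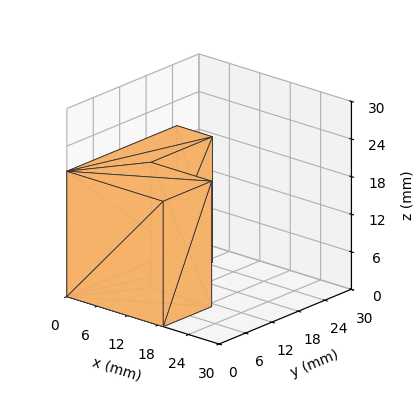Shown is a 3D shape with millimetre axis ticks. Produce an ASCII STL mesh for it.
Reading the render: the shape is an L-shaped prism: outer 19 × 25 mm, arm thicknesses ≈ 11 mm (horizontal) and 7 mm (vertical), extruded 20 mm in z (dimensions read to the nearest mm from the axis ticks). For the STL, each face is triangulated and given an outward normal.

solid part
  facet normal 0.0000 0.0000 -1.0000
    outer loop
      vertex 19.0 11.0 0.0
      vertex 19.0 0.0 0.0
      vertex 0.0 0.0 0.0
    endloop
  endfacet
  facet normal 0.0000 0.0000 -1.0000
    outer loop
      vertex 7.0 11.0 0.0
      vertex 19.0 11.0 0.0
      vertex 0.0 0.0 0.0
    endloop
  endfacet
  facet normal 0.0000 0.0000 -1.0000
    outer loop
      vertex 7.0 25.0 0.0
      vertex 7.0 11.0 0.0
      vertex 0.0 0.0 0.0
    endloop
  endfacet
  facet normal 0.0000 0.0000 -1.0000
    outer loop
      vertex 0.0 25.0 0.0
      vertex 7.0 25.0 0.0
      vertex 0.0 0.0 0.0
    endloop
  endfacet
  facet normal 0.0000 0.0000 1.0000
    outer loop
      vertex 0.0 0.0 20.0
      vertex 19.0 0.0 20.0
      vertex 19.0 11.0 20.0
    endloop
  endfacet
  facet normal 0.0000 0.0000 1.0000
    outer loop
      vertex 0.0 0.0 20.0
      vertex 19.0 11.0 20.0
      vertex 7.0 11.0 20.0
    endloop
  endfacet
  facet normal 0.0000 0.0000 1.0000
    outer loop
      vertex 0.0 0.0 20.0
      vertex 7.0 11.0 20.0
      vertex 7.0 25.0 20.0
    endloop
  endfacet
  facet normal 0.0000 0.0000 1.0000
    outer loop
      vertex 0.0 0.0 20.0
      vertex 7.0 25.0 20.0
      vertex 0.0 25.0 20.0
    endloop
  endfacet
  facet normal 0.0000 -1.0000 0.0000
    outer loop
      vertex 0.0 0.0 0.0
      vertex 19.0 0.0 0.0
      vertex 19.0 0.0 20.0
    endloop
  endfacet
  facet normal 0.0000 -1.0000 0.0000
    outer loop
      vertex 0.0 0.0 0.0
      vertex 19.0 0.0 20.0
      vertex 0.0 0.0 20.0
    endloop
  endfacet
  facet normal 1.0000 0.0000 0.0000
    outer loop
      vertex 19.0 0.0 0.0
      vertex 19.0 11.0 0.0
      vertex 19.0 11.0 20.0
    endloop
  endfacet
  facet normal 1.0000 0.0000 0.0000
    outer loop
      vertex 19.0 0.0 0.0
      vertex 19.0 11.0 20.0
      vertex 19.0 0.0 20.0
    endloop
  endfacet
  facet normal 0.0000 1.0000 0.0000
    outer loop
      vertex 19.0 11.0 0.0
      vertex 7.0 11.0 0.0
      vertex 7.0 11.0 20.0
    endloop
  endfacet
  facet normal 0.0000 1.0000 0.0000
    outer loop
      vertex 19.0 11.0 0.0
      vertex 7.0 11.0 20.0
      vertex 19.0 11.0 20.0
    endloop
  endfacet
  facet normal 1.0000 0.0000 0.0000
    outer loop
      vertex 7.0 11.0 0.0
      vertex 7.0 25.0 0.0
      vertex 7.0 25.0 20.0
    endloop
  endfacet
  facet normal 1.0000 0.0000 0.0000
    outer loop
      vertex 7.0 11.0 0.0
      vertex 7.0 25.0 20.0
      vertex 7.0 11.0 20.0
    endloop
  endfacet
  facet normal 0.0000 1.0000 0.0000
    outer loop
      vertex 7.0 25.0 0.0
      vertex 0.0 25.0 0.0
      vertex 0.0 25.0 20.0
    endloop
  endfacet
  facet normal 0.0000 1.0000 0.0000
    outer loop
      vertex 7.0 25.0 0.0
      vertex 0.0 25.0 20.0
      vertex 7.0 25.0 20.0
    endloop
  endfacet
  facet normal -1.0000 0.0000 0.0000
    outer loop
      vertex 0.0 25.0 0.0
      vertex 0.0 0.0 0.0
      vertex 0.0 0.0 20.0
    endloop
  endfacet
  facet normal -1.0000 0.0000 0.0000
    outer loop
      vertex 0.0 25.0 0.0
      vertex 0.0 0.0 20.0
      vertex 0.0 25.0 20.0
    endloop
  endfacet
endsolid part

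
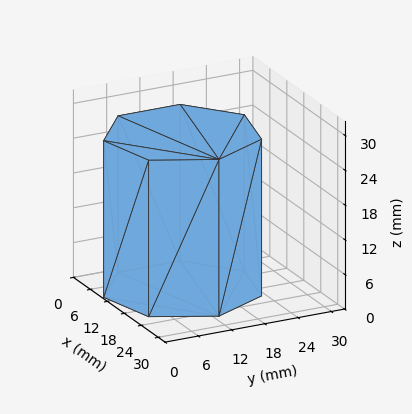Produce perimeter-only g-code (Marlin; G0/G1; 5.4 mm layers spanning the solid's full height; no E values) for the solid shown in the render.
Reading the render: the shape is a regular 7-sided prism (a cylinder approximated with 7 flat sides), circumscribed radius ≈ 13 mm, height ≈ 27 mm (dimensions read to the nearest mm from the axis ticks). For the g-code, the solid's height is divided into equal slices at the stated Δz and each level perimeter traced with G1 moves after a G0 lift.

; perimeter-only toolpath
G21 ; units = mm
G90 ; absolute positioning
G28 ; home
; layer 1
G0 Z5.4
G0 X26.0 Y13.0
G1 X21.1 Y23.2
G1 X10.1 Y25.7
G1 X1.3 Y18.6
G1 X1.3 Y7.4
G1 X10.1 Y0.3
G1 X21.1 Y2.8
G1 X26.0 Y13.0
; layer 2
G0 Z10.8
G0 X26.0 Y13.0
G1 X21.1 Y23.2
G1 X10.1 Y25.7
G1 X1.3 Y18.6
G1 X1.3 Y7.4
G1 X10.1 Y0.3
G1 X21.1 Y2.8
G1 X26.0 Y13.0
; layer 3
G0 Z16.2
G0 X26.0 Y13.0
G1 X21.1 Y23.2
G1 X10.1 Y25.7
G1 X1.3 Y18.6
G1 X1.3 Y7.4
G1 X10.1 Y0.3
G1 X21.1 Y2.8
G1 X26.0 Y13.0
; layer 4
G0 Z21.6
G0 X26.0 Y13.0
G1 X21.1 Y23.2
G1 X10.1 Y25.7
G1 X1.3 Y18.6
G1 X1.3 Y7.4
G1 X10.1 Y0.3
G1 X21.1 Y2.8
G1 X26.0 Y13.0
; layer 5
G0 Z27.0
G0 X26.0 Y13.0
G1 X21.1 Y23.2
G1 X10.1 Y25.7
G1 X1.3 Y18.6
G1 X1.3 Y7.4
G1 X10.1 Y0.3
G1 X21.1 Y2.8
G1 X26.0 Y13.0
M2 ; end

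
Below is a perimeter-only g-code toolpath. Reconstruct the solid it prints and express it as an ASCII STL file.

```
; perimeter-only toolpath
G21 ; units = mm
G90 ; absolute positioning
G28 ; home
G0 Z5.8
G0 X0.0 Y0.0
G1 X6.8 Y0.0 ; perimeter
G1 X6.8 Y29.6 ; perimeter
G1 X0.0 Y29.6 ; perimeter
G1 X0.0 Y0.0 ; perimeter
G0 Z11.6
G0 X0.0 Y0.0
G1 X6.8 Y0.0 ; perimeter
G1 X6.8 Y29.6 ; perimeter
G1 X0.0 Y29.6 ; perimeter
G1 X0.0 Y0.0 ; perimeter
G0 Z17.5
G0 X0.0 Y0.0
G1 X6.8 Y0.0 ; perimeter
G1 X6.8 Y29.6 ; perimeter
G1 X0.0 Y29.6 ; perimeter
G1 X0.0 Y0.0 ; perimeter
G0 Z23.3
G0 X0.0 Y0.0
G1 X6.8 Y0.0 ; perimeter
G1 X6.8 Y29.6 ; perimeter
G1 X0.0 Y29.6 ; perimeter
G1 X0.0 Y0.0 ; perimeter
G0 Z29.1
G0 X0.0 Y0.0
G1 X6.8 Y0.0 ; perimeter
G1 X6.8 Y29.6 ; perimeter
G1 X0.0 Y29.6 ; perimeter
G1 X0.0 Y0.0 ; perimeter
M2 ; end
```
solid part
  facet normal 0.0000 0.0000 -1.0000
    outer loop
      vertex 6.8 29.6 0.0
      vertex 6.8 0.0 0.0
      vertex 0.0 0.0 0.0
    endloop
  endfacet
  facet normal 0.0000 0.0000 -1.0000
    outer loop
      vertex 0.0 29.6 0.0
      vertex 6.8 29.6 0.0
      vertex 0.0 0.0 0.0
    endloop
  endfacet
  facet normal 0.0000 0.0000 1.0000
    outer loop
      vertex 0.0 0.0 29.1
      vertex 6.8 0.0 29.1
      vertex 6.8 29.6 29.1
    endloop
  endfacet
  facet normal 0.0000 0.0000 1.0000
    outer loop
      vertex 0.0 0.0 29.1
      vertex 6.8 29.6 29.1
      vertex 0.0 29.6 29.1
    endloop
  endfacet
  facet normal 0.0000 -1.0000 0.0000
    outer loop
      vertex 0.0 0.0 0.0
      vertex 6.8 0.0 0.0
      vertex 6.8 0.0 29.1
    endloop
  endfacet
  facet normal 0.0000 -1.0000 0.0000
    outer loop
      vertex 0.0 0.0 0.0
      vertex 6.8 0.0 29.1
      vertex 0.0 0.0 29.1
    endloop
  endfacet
  facet normal 0.0000 1.0000 0.0000
    outer loop
      vertex 6.8 29.6 29.1
      vertex 6.8 29.6 0.0
      vertex 0.0 29.6 0.0
    endloop
  endfacet
  facet normal 0.0000 1.0000 0.0000
    outer loop
      vertex 0.0 29.6 29.1
      vertex 6.8 29.6 29.1
      vertex 0.0 29.6 0.0
    endloop
  endfacet
  facet normal -1.0000 0.0000 0.0000
    outer loop
      vertex 0.0 29.6 29.1
      vertex 0.0 29.6 0.0
      vertex 0.0 0.0 0.0
    endloop
  endfacet
  facet normal -1.0000 0.0000 0.0000
    outer loop
      vertex 0.0 0.0 29.1
      vertex 0.0 29.6 29.1
      vertex 0.0 0.0 0.0
    endloop
  endfacet
  facet normal 1.0000 0.0000 0.0000
    outer loop
      vertex 6.8 0.0 0.0
      vertex 6.8 29.6 0.0
      vertex 6.8 29.6 29.1
    endloop
  endfacet
  facet normal 1.0000 0.0000 0.0000
    outer loop
      vertex 6.8 0.0 0.0
      vertex 6.8 29.6 29.1
      vertex 6.8 0.0 29.1
    endloop
  endfacet
endsolid part

The G0 Z moves step by Δz≈5.8 mm. Every layer's G1 loop is the same polygon, so the solid is a straight extrusion of it from z=0 to z≈29.1. Closing with flat bottom and top caps and triangulating gives 12 facets — a rectangular box, roughly 6.8 × 29.6 mm footprint and 29.1 mm tall.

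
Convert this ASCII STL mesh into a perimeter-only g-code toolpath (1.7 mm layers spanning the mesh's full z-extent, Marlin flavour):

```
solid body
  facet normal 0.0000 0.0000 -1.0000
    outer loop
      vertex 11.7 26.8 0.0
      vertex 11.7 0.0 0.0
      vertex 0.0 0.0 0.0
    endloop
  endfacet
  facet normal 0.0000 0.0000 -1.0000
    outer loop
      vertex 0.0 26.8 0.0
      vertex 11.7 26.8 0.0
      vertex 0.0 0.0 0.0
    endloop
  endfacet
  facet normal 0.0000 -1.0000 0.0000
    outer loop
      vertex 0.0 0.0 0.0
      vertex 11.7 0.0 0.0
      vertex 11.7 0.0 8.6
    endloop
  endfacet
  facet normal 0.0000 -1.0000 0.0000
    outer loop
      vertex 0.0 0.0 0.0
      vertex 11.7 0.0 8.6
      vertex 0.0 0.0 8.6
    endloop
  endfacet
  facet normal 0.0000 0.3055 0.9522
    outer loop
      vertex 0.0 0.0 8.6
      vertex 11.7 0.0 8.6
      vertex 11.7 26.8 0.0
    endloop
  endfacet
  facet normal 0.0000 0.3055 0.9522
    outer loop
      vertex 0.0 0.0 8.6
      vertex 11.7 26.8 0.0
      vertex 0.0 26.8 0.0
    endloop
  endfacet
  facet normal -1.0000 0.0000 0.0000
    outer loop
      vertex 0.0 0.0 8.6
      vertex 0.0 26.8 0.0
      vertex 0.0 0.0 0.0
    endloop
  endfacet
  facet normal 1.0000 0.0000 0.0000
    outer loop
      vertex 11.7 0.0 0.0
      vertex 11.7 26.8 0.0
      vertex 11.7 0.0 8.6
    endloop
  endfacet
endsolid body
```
; perimeter-only toolpath
G21 ; units = mm
G90 ; absolute positioning
G28 ; home
; layer 1
G0 Z1.7
G0 X0.0 Y0.0
G1 X11.7 Y0.0
G1 X11.7 Y21.4
G1 X0.0 Y21.4
G1 X0.0 Y0.0
; layer 2
G0 Z3.4
G0 X0.0 Y0.0
G1 X11.7 Y0.0
G1 X11.7 Y16.1
G1 X0.0 Y16.1
G1 X0.0 Y0.0
; layer 3
G0 Z5.2
G0 X0.0 Y0.0
G1 X11.7 Y0.0
G1 X11.7 Y10.7
G1 X0.0 Y10.7
G1 X0.0 Y0.0
; layer 4
G0 Z6.9
G0 X0.0 Y0.0
G1 X11.7 Y0.0
G1 X11.7 Y5.4
G1 X0.0 Y5.4
G1 X0.0 Y0.0
M2 ; end

The solid is a wedge (ramp): 11.7 × 26.8 mm base, rising to 8.6 mm along the y=0 edge and sloping linearly to z=0 at y=26.8. Slicing at Δz = 1.7 mm — 5 equal slices spanning the solid's height, so layer i sits at z = i·h/5 — gives 4 non-empty perimeters. Each is a 4-segment closed polygon; G0 lifts to the layer z and rapids to the start vertex, then G1 traces the edges. The cross-section shrinks linearly with z (the slice at the apex is degenerate and omitted).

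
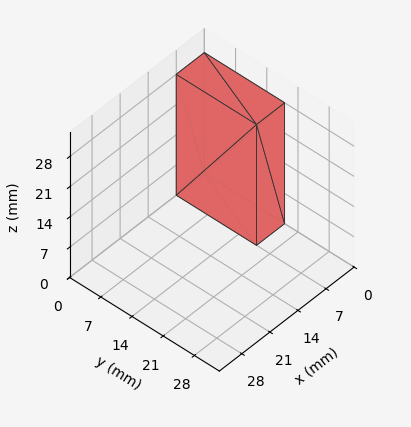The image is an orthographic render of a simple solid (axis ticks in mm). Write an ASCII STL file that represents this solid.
Reading the render: the shape is a rectangular box, roughly 7 × 18 mm footprint and 28 mm tall (dimensions read to the nearest mm from the axis ticks). For the STL, each face is triangulated and given an outward normal.

solid part
  facet normal 0.0000 0.0000 -1.0000
    outer loop
      vertex 7.00 18.00 0.00
      vertex 7.00 0.00 0.00
      vertex 0.00 0.00 0.00
    endloop
  endfacet
  facet normal 0.0000 0.0000 -1.0000
    outer loop
      vertex 0.00 18.00 0.00
      vertex 7.00 18.00 0.00
      vertex 0.00 0.00 0.00
    endloop
  endfacet
  facet normal 0.0000 0.0000 1.0000
    outer loop
      vertex 0.00 0.00 28.00
      vertex 7.00 0.00 28.00
      vertex 7.00 18.00 28.00
    endloop
  endfacet
  facet normal 0.0000 0.0000 1.0000
    outer loop
      vertex 0.00 0.00 28.00
      vertex 7.00 18.00 28.00
      vertex 0.00 18.00 28.00
    endloop
  endfacet
  facet normal 0.0000 -1.0000 0.0000
    outer loop
      vertex 0.00 0.00 0.00
      vertex 7.00 0.00 0.00
      vertex 7.00 0.00 28.00
    endloop
  endfacet
  facet normal 0.0000 -1.0000 0.0000
    outer loop
      vertex 0.00 0.00 0.00
      vertex 7.00 0.00 28.00
      vertex 0.00 0.00 28.00
    endloop
  endfacet
  facet normal 0.0000 1.0000 0.0000
    outer loop
      vertex 7.00 18.00 28.00
      vertex 7.00 18.00 0.00
      vertex 0.00 18.00 0.00
    endloop
  endfacet
  facet normal 0.0000 1.0000 0.0000
    outer loop
      vertex 0.00 18.00 28.00
      vertex 7.00 18.00 28.00
      vertex 0.00 18.00 0.00
    endloop
  endfacet
  facet normal -1.0000 0.0000 0.0000
    outer loop
      vertex 0.00 18.00 28.00
      vertex 0.00 18.00 0.00
      vertex 0.00 0.00 0.00
    endloop
  endfacet
  facet normal -1.0000 0.0000 0.0000
    outer loop
      vertex 0.00 0.00 28.00
      vertex 0.00 18.00 28.00
      vertex 0.00 0.00 0.00
    endloop
  endfacet
  facet normal 1.0000 0.0000 0.0000
    outer loop
      vertex 7.00 0.00 0.00
      vertex 7.00 18.00 0.00
      vertex 7.00 18.00 28.00
    endloop
  endfacet
  facet normal 1.0000 0.0000 0.0000
    outer loop
      vertex 7.00 0.00 0.00
      vertex 7.00 18.00 28.00
      vertex 7.00 0.00 28.00
    endloop
  endfacet
endsolid part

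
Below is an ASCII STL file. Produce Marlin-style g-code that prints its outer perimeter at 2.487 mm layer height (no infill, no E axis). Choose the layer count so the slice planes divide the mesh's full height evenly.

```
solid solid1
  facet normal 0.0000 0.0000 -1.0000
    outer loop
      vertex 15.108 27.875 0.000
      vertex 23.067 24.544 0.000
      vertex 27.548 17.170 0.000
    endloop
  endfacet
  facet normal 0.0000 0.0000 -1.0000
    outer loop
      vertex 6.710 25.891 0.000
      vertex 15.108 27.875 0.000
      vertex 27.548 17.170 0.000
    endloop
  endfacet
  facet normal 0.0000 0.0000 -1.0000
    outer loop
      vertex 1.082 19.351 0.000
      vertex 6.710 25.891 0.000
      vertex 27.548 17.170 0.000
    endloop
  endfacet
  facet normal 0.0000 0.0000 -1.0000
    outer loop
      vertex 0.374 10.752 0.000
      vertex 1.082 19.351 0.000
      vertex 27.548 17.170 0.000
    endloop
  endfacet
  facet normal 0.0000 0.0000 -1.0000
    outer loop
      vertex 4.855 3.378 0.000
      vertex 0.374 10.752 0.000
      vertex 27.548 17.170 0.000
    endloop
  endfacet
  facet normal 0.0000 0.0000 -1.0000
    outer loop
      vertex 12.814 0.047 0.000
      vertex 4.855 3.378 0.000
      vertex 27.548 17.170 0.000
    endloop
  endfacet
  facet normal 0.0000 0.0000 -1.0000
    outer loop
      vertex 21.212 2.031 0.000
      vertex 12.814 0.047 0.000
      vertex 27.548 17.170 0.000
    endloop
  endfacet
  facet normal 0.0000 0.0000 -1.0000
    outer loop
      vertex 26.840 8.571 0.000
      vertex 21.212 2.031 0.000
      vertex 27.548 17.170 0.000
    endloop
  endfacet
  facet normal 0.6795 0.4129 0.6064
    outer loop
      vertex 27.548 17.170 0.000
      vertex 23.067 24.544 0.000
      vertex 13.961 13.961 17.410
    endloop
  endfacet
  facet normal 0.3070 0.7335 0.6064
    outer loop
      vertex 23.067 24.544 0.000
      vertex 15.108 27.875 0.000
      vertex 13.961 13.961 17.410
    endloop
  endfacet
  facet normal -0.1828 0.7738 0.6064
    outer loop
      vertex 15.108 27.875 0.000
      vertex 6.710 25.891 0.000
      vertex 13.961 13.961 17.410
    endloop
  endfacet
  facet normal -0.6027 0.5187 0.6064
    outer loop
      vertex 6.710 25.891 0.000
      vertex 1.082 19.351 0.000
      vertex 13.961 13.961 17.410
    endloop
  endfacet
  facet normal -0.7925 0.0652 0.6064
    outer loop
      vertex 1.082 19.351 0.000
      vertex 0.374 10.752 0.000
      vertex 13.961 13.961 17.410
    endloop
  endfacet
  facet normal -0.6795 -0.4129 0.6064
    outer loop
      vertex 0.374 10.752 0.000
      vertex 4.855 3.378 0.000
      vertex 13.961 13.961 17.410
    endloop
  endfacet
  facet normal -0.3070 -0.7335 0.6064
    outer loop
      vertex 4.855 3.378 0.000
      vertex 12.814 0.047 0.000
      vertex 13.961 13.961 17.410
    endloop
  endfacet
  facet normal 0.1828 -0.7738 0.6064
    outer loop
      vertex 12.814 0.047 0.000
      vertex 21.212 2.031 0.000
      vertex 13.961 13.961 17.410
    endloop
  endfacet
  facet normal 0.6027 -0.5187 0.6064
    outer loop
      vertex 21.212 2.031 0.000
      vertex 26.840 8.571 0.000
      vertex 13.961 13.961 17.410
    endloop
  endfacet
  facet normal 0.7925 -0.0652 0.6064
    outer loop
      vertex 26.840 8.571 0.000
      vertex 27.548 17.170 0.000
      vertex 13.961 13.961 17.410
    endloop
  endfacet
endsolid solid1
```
; perimeter-only toolpath
G21 ; units = mm
G90 ; absolute positioning
G28 ; home
; layer 1
G0 Z2.487
G0 X25.607 Y16.712
G1 X21.766 Y23.032
G1 X14.944 Y25.887
G1 X7.746 Y24.187
G1 X2.922 Y18.581
G1 X2.315 Y11.210
G1 X6.156 Y4.890
G1 X12.978 Y2.035
G1 X20.176 Y3.735
G1 X25.000 Y9.341
G1 X25.607 Y16.712
; layer 2
G0 Z4.974
G0 X23.666 Y16.253
G1 X20.465 Y21.520
G1 X14.780 Y23.900
G1 X8.782 Y22.482
G1 X4.762 Y17.811
G1 X4.256 Y11.669
G1 X7.457 Y6.402
G1 X13.142 Y4.022
G1 X19.140 Y5.440
G1 X23.160 Y10.111
G1 X23.666 Y16.253
; layer 3
G0 Z7.461
G0 X21.725 Y15.795
G1 X19.164 Y20.008
G1 X14.616 Y21.912
G1 X9.818 Y20.778
G1 X6.602 Y17.041
G1 X6.197 Y12.127
G1 X8.758 Y7.914
G1 X13.306 Y6.010
G1 X18.104 Y7.144
G1 X21.320 Y10.881
G1 X21.725 Y15.795
; layer 4
G0 Z9.949
G0 X19.784 Y15.336
G1 X17.864 Y18.497
G1 X14.453 Y19.924
G1 X10.853 Y19.074
G1 X8.441 Y16.271
G1 X8.138 Y12.586
G1 X10.058 Y9.425
G1 X13.469 Y7.998
G1 X17.069 Y8.848
G1 X19.481 Y11.651
G1 X19.784 Y15.336
; layer 5
G0 Z12.436
G0 X17.843 Y14.878
G1 X16.563 Y16.985
G1 X14.289 Y17.936
G1 X11.889 Y17.370
G1 X10.281 Y15.501
G1 X10.079 Y13.044
G1 X11.359 Y10.937
G1 X13.633 Y9.986
G1 X16.033 Y10.552
G1 X17.641 Y12.421
G1 X17.843 Y14.878
; layer 6
G0 Z14.923
G0 X15.902 Y14.419
G1 X15.262 Y15.473
G1 X14.125 Y15.949
G1 X12.925 Y15.665
G1 X12.121 Y14.731
G1 X12.020 Y13.503
G1 X12.660 Y12.449
G1 X13.797 Y11.973
G1 X14.997 Y12.257
G1 X15.801 Y13.191
G1 X15.902 Y14.419
M2 ; end

The solid is a regular 10-sided pyramid, base circumscribed radius ≈ 14 mm, apex at z ≈ 17.4 mm. Slicing at Δz = 2.487 mm — 7 equal slices spanning the solid's height, so layer i sits at z = i·h/7 — gives 6 non-empty perimeters. Each is a 10-segment closed polygon; G0 lifts to the layer z and rapids to the start vertex, then G1 traces the edges. The cross-section shrinks linearly with z (the slice at the apex is degenerate and omitted).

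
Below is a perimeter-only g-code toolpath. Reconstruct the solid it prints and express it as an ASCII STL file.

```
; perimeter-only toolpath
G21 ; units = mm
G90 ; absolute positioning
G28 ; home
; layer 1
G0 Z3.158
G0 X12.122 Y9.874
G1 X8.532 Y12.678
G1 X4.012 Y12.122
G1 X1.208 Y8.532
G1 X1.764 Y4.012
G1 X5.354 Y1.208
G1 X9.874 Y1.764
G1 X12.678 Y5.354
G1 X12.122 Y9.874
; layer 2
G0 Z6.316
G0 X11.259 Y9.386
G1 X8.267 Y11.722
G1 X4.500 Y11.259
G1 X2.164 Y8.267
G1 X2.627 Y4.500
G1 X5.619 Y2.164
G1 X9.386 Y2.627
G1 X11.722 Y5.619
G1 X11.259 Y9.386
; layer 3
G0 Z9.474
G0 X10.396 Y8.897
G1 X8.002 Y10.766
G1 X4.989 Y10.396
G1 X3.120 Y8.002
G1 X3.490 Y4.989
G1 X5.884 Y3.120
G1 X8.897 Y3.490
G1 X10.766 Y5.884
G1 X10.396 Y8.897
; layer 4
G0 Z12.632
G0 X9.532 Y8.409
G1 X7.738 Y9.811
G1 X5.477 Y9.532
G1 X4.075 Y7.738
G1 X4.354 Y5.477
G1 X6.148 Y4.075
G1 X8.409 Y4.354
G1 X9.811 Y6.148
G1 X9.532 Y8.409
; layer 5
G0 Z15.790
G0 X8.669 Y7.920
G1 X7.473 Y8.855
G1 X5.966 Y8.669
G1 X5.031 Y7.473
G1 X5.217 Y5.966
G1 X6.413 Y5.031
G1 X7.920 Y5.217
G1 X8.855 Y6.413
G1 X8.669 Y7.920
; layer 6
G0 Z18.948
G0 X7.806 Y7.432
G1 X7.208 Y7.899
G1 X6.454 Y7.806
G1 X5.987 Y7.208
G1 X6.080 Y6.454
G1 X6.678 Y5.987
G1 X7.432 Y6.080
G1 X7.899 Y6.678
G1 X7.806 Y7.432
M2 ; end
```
solid part
  facet normal 0.0000 0.0000 -1.0000
    outer loop
      vertex 3.523 12.985 0.000
      vertex 8.797 13.634 0.000
      vertex 12.985 10.363 0.000
    endloop
  endfacet
  facet normal 0.0000 0.0000 -1.0000
    outer loop
      vertex 0.252 8.797 0.000
      vertex 3.523 12.985 0.000
      vertex 12.985 10.363 0.000
    endloop
  endfacet
  facet normal 0.0000 0.0000 -1.0000
    outer loop
      vertex 0.901 3.523 0.000
      vertex 0.252 8.797 0.000
      vertex 12.985 10.363 0.000
    endloop
  endfacet
  facet normal 0.0000 0.0000 -1.0000
    outer loop
      vertex 5.089 0.252 0.000
      vertex 0.901 3.523 0.000
      vertex 12.985 10.363 0.000
    endloop
  endfacet
  facet normal 0.0000 0.0000 -1.0000
    outer loop
      vertex 10.363 0.901 0.000
      vertex 5.089 0.252 0.000
      vertex 12.985 10.363 0.000
    endloop
  endfacet
  facet normal 0.0000 0.0000 -1.0000
    outer loop
      vertex 13.634 5.089 0.000
      vertex 10.363 0.901 0.000
      vertex 12.985 10.363 0.000
    endloop
  endfacet
  facet normal 0.5912 0.7569 0.2787
    outer loop
      vertex 12.985 10.363 0.000
      vertex 8.797 13.634 0.000
      vertex 6.943 6.943 22.106
    endloop
  endfacet
  facet normal -0.1173 0.9532 0.2787
    outer loop
      vertex 8.797 13.634 0.000
      vertex 3.523 12.985 0.000
      vertex 6.943 6.943 22.106
    endloop
  endfacet
  facet normal -0.7569 0.5912 0.2787
    outer loop
      vertex 3.523 12.985 0.000
      vertex 0.252 8.797 0.000
      vertex 6.943 6.943 22.106
    endloop
  endfacet
  facet normal -0.9532 -0.1173 0.2787
    outer loop
      vertex 0.252 8.797 0.000
      vertex 0.901 3.523 0.000
      vertex 6.943 6.943 22.106
    endloop
  endfacet
  facet normal -0.5912 -0.7569 0.2787
    outer loop
      vertex 0.901 3.523 0.000
      vertex 5.089 0.252 0.000
      vertex 6.943 6.943 22.106
    endloop
  endfacet
  facet normal 0.1173 -0.9532 0.2787
    outer loop
      vertex 5.089 0.252 0.000
      vertex 10.363 0.901 0.000
      vertex 6.943 6.943 22.106
    endloop
  endfacet
  facet normal 0.7569 -0.5912 0.2787
    outer loop
      vertex 10.363 0.901 0.000
      vertex 13.634 5.089 0.000
      vertex 6.943 6.943 22.106
    endloop
  endfacet
  facet normal 0.9532 0.1173 0.2787
    outer loop
      vertex 13.634 5.089 0.000
      vertex 12.985 10.363 0.000
      vertex 6.943 6.943 22.106
    endloop
  endfacet
endsolid part

The G0 Z moves step by Δz≈3.158 mm. The G1 loops shrink linearly with z, so the solid tapers from its base footprint up to z≈22.1. Closing with a flat bottom cap and the tapered top and triangulating gives 14 facets — a regular 8-sided pyramid, base circumscribed radius ≈ 6.94 mm, apex at z ≈ 22.1 mm.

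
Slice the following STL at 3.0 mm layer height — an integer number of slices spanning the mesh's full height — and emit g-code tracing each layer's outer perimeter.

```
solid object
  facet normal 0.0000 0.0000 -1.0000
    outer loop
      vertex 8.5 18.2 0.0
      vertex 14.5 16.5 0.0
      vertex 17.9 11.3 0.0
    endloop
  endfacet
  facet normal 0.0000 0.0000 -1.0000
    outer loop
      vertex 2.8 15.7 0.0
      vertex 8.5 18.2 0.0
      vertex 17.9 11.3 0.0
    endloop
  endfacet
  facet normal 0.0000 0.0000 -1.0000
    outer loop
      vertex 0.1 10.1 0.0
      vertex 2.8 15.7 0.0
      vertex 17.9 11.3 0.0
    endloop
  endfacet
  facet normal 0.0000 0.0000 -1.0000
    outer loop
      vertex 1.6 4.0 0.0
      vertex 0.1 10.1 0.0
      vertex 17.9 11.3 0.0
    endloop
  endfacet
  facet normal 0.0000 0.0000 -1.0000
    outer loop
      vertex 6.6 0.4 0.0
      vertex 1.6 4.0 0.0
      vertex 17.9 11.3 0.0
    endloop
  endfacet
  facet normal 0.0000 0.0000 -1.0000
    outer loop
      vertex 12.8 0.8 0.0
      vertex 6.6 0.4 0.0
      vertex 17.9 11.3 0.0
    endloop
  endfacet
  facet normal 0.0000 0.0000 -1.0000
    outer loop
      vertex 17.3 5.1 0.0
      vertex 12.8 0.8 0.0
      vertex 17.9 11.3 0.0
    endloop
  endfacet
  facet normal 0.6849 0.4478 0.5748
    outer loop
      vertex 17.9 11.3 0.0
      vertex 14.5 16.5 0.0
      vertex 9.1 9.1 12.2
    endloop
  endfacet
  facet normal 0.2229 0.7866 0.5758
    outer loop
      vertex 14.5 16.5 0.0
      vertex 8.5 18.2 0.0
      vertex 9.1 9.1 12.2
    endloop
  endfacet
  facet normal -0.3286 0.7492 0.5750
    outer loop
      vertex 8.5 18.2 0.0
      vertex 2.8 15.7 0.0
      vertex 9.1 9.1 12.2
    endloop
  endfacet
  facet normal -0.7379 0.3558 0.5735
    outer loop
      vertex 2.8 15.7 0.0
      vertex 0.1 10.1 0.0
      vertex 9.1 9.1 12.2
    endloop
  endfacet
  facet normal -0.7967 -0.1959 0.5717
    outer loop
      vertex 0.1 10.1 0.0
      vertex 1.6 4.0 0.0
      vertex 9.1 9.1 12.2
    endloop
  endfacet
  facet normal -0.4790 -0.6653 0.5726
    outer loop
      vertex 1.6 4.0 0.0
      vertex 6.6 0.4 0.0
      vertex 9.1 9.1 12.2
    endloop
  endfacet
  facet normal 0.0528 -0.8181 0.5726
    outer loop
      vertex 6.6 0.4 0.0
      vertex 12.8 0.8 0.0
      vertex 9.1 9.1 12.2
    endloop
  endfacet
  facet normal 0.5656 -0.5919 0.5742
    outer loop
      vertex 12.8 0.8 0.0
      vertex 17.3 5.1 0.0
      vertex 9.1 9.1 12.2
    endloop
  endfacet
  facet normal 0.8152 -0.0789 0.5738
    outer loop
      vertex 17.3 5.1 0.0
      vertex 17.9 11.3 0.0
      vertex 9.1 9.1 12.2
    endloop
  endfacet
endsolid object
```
; perimeter-only toolpath
G21 ; units = mm
G90 ; absolute positioning
G28 ; home
; layer 1
G0 Z3.0
G0 X15.7 Y10.8
G1 X13.2 Y14.7
G1 X8.7 Y15.9
G1 X4.4 Y14.0
G1 X2.4 Y9.8
G1 X3.5 Y5.3
G1 X7.2 Y2.6
G1 X11.9 Y2.9
G1 X15.3 Y6.1
G1 X15.7 Y10.8
; layer 2
G0 Z6.1
G0 X13.5 Y10.2
G1 X11.8 Y12.8
G1 X8.8 Y13.6
G1 X5.9 Y12.4
G1 X4.6 Y9.6
G1 X5.3 Y6.5
G1 X7.8 Y4.8
G1 X10.9 Y5.0
G1 X13.2 Y7.1
G1 X13.5 Y10.2
; layer 3
G0 Z9.1
G0 X11.3 Y9.7
G1 X10.4 Y10.9
G1 X8.9 Y11.4
G1 X7.5 Y10.8
G1 X6.8 Y9.3
G1 X7.2 Y7.8
G1 X8.5 Y6.9
G1 X10.0 Y7.0
G1 X11.2 Y8.1
G1 X11.3 Y9.7
M2 ; end

The solid is a regular 9-sided pyramid, base circumscribed radius ≈ 9.1 mm, apex at z ≈ 12.2 mm. Slicing at Δz = 3.0 mm — 4 equal slices spanning the solid's height, so layer i sits at z = i·h/4 — gives 3 non-empty perimeters. Each is a 9-segment closed polygon; G0 lifts to the layer z and rapids to the start vertex, then G1 traces the edges. The cross-section shrinks linearly with z (the slice at the apex is degenerate and omitted).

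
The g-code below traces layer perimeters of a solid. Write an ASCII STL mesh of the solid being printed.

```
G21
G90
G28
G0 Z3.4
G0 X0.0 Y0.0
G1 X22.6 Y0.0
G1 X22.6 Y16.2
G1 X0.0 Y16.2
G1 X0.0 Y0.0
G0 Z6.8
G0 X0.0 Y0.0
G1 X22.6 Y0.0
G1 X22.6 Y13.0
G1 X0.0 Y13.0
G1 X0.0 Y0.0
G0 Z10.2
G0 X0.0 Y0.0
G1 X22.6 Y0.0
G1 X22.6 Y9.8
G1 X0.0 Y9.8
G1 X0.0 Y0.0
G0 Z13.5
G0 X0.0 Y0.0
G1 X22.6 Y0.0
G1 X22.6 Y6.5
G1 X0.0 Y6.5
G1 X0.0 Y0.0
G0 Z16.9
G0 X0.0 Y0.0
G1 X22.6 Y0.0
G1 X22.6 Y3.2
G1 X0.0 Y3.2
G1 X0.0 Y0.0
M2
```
solid part
  facet normal 0.0000 0.0000 -1.0000
    outer loop
      vertex 22.6 19.5 0.0
      vertex 22.6 0.0 0.0
      vertex 0.0 0.0 0.0
    endloop
  endfacet
  facet normal 0.0000 0.0000 -1.0000
    outer loop
      vertex 0.0 19.5 0.0
      vertex 22.6 19.5 0.0
      vertex 0.0 0.0 0.0
    endloop
  endfacet
  facet normal 0.0000 -1.0000 0.0000
    outer loop
      vertex 0.0 0.0 0.0
      vertex 22.6 0.0 0.0
      vertex 22.6 0.0 20.3
    endloop
  endfacet
  facet normal 0.0000 -1.0000 0.0000
    outer loop
      vertex 0.0 0.0 0.0
      vertex 22.6 0.0 20.3
      vertex 0.0 0.0 20.3
    endloop
  endfacet
  facet normal 0.0000 0.7212 0.6928
    outer loop
      vertex 0.0 0.0 20.3
      vertex 22.6 0.0 20.3
      vertex 22.6 19.5 0.0
    endloop
  endfacet
  facet normal 0.0000 0.7212 0.6928
    outer loop
      vertex 0.0 0.0 20.3
      vertex 22.6 19.5 0.0
      vertex 0.0 19.5 0.0
    endloop
  endfacet
  facet normal -1.0000 0.0000 0.0000
    outer loop
      vertex 0.0 0.0 20.3
      vertex 0.0 19.5 0.0
      vertex 0.0 0.0 0.0
    endloop
  endfacet
  facet normal 1.0000 0.0000 0.0000
    outer loop
      vertex 22.6 0.0 0.0
      vertex 22.6 19.5 0.0
      vertex 22.6 0.0 20.3
    endloop
  endfacet
endsolid part

The G0 Z moves step by Δz≈3.4 mm. The G1 loops shrink linearly with z, so the solid tapers from its base footprint up to z≈20.3. Closing with a flat bottom cap and the tapered top and triangulating gives 8 facets — a wedge (ramp): 22.6 × 19.5 mm base, rising to 20.3 mm along the y=0 edge and sloping linearly to z=0 at y=19.5.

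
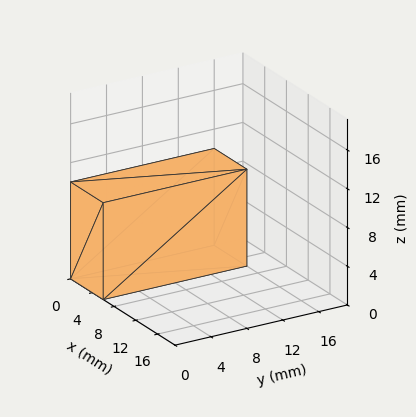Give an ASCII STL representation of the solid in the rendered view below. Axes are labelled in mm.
Reading the render: the shape is a rectangular box, roughly 6 × 16 mm footprint and 10 mm tall (dimensions read to the nearest mm from the axis ticks). For the STL, each face is triangulated and given an outward normal.

solid part
  facet normal 0.0000 0.0000 -1.0000
    outer loop
      vertex 6.000 16.000 0.000
      vertex 6.000 0.000 0.000
      vertex 0.000 0.000 0.000
    endloop
  endfacet
  facet normal 0.0000 0.0000 -1.0000
    outer loop
      vertex 0.000 16.000 0.000
      vertex 6.000 16.000 0.000
      vertex 0.000 0.000 0.000
    endloop
  endfacet
  facet normal 0.0000 0.0000 1.0000
    outer loop
      vertex 0.000 0.000 10.000
      vertex 6.000 0.000 10.000
      vertex 6.000 16.000 10.000
    endloop
  endfacet
  facet normal 0.0000 0.0000 1.0000
    outer loop
      vertex 0.000 0.000 10.000
      vertex 6.000 16.000 10.000
      vertex 0.000 16.000 10.000
    endloop
  endfacet
  facet normal 0.0000 -1.0000 0.0000
    outer loop
      vertex 0.000 0.000 0.000
      vertex 6.000 0.000 0.000
      vertex 6.000 0.000 10.000
    endloop
  endfacet
  facet normal 0.0000 -1.0000 0.0000
    outer loop
      vertex 0.000 0.000 0.000
      vertex 6.000 0.000 10.000
      vertex 0.000 0.000 10.000
    endloop
  endfacet
  facet normal 0.0000 1.0000 0.0000
    outer loop
      vertex 6.000 16.000 10.000
      vertex 6.000 16.000 0.000
      vertex 0.000 16.000 0.000
    endloop
  endfacet
  facet normal 0.0000 1.0000 0.0000
    outer loop
      vertex 0.000 16.000 10.000
      vertex 6.000 16.000 10.000
      vertex 0.000 16.000 0.000
    endloop
  endfacet
  facet normal -1.0000 0.0000 0.0000
    outer loop
      vertex 0.000 16.000 10.000
      vertex 0.000 16.000 0.000
      vertex 0.000 0.000 0.000
    endloop
  endfacet
  facet normal -1.0000 0.0000 0.0000
    outer loop
      vertex 0.000 0.000 10.000
      vertex 0.000 16.000 10.000
      vertex 0.000 0.000 0.000
    endloop
  endfacet
  facet normal 1.0000 0.0000 0.0000
    outer loop
      vertex 6.000 0.000 0.000
      vertex 6.000 16.000 0.000
      vertex 6.000 16.000 10.000
    endloop
  endfacet
  facet normal 1.0000 0.0000 0.0000
    outer loop
      vertex 6.000 0.000 0.000
      vertex 6.000 16.000 10.000
      vertex 6.000 0.000 10.000
    endloop
  endfacet
endsolid part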